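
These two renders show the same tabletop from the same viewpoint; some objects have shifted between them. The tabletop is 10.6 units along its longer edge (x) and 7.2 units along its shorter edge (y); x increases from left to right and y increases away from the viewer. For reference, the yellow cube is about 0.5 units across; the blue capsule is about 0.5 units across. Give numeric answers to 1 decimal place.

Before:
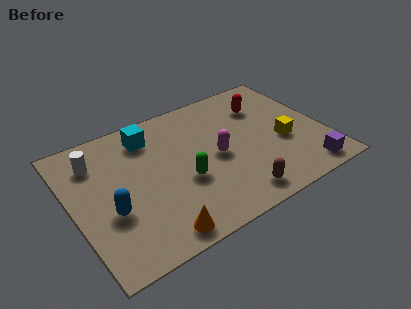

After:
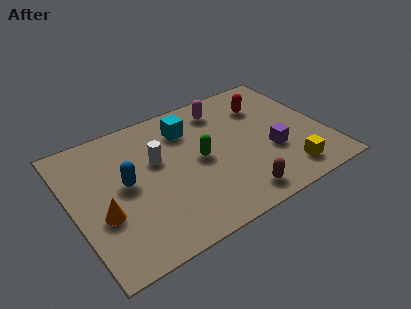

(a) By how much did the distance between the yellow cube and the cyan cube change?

-0.5

The distance was about 6.0 in the first image and 5.5 in the second, so they moved 0.5 units closer together.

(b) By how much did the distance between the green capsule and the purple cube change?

-2.2

The distance was about 5.3 in the first image and 3.1 in the second, so they moved 2.2 units closer together.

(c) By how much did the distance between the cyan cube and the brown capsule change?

-0.9

They were about 5.6 units apart before and 4.7 after — 0.9 units closer together.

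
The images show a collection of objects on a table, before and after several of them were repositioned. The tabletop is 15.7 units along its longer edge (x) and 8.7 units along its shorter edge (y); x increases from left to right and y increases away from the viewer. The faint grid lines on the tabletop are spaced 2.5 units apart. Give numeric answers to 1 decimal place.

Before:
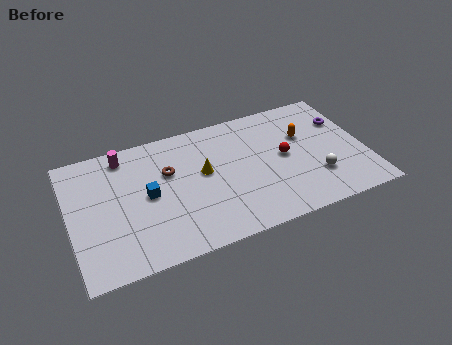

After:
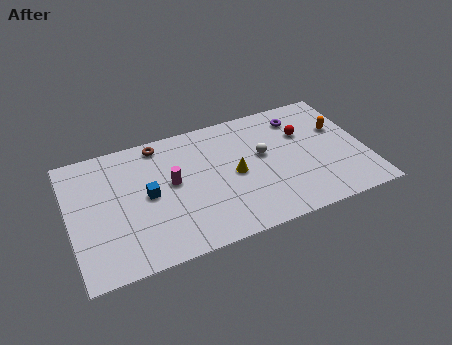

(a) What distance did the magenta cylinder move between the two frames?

3.5

The magenta cylinder moved from about (3.1, 7.5) to (5.4, 4.8), a distance of √(2.3² + 2.7²) ≈ 3.5.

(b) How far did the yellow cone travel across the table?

1.7

From (7.1, 4.9) to (8.7, 4.2), the yellow cone covered √(1.6² + 0.7²) ≈ 1.7 units.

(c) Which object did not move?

the blue cube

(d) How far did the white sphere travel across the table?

3.6

The white sphere was near (12.9, 2.5) before and (10.3, 5.0) after, so it travelled √(2.6² + 2.5²) ≈ 3.6 units.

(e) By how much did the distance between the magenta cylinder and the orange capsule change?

-0.6

Before: roughly 9.7 units apart; after: 9.1. That's 0.6 units closer together.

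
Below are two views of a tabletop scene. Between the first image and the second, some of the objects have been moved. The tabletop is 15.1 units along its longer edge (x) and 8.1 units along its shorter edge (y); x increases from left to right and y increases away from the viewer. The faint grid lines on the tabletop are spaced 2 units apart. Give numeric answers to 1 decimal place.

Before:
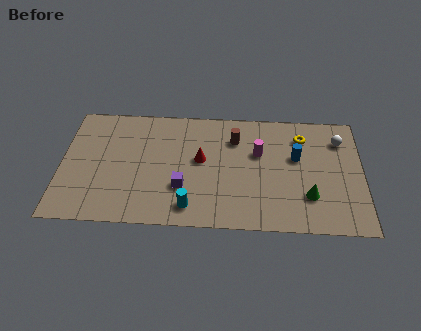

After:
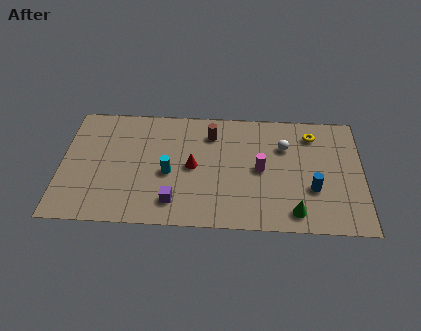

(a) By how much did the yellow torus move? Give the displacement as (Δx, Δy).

(0.5, 0.2)

From the two frames, the yellow torus sits at roughly (12.1, 6.3) before and (12.6, 6.5) after.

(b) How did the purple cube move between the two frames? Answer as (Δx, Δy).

(-0.4, -1.0)

From the two frames, the purple cube sits at roughly (6.1, 2.6) before and (5.7, 1.6) after.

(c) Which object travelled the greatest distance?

the white sphere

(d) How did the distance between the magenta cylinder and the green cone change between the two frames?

-0.5

They were about 3.8 units apart before and 3.3 after — 0.5 units closer together.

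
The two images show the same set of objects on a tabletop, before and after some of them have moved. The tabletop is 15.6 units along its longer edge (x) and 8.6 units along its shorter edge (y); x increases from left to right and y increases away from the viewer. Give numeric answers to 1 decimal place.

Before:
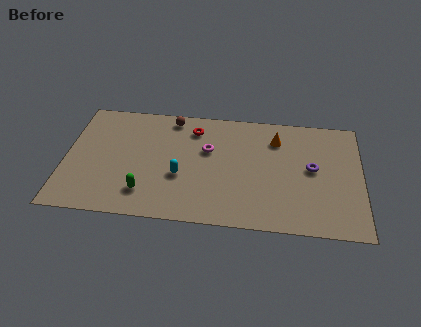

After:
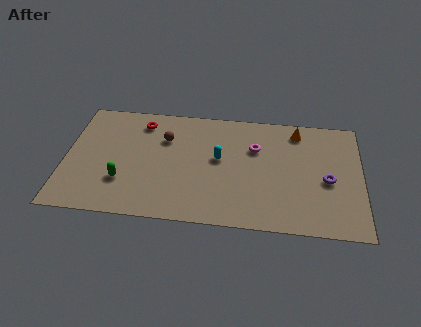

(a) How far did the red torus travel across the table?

2.8

The red torus was near (6.7, 6.9) before and (3.9, 7.1) after, so it travelled √(2.8² + 0.2²) ≈ 2.8 units.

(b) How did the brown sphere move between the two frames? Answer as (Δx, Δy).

(-0.3, -1.6)

The brown sphere started near (5.5, 7.6) and ended near (5.2, 6.0).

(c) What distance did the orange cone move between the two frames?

1.3

From (11.1, 6.6) to (12.2, 7.3), the orange cone covered √(1.1² + 0.7²) ≈ 1.3 units.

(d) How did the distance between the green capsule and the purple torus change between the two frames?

+1.7

Before: roughly 9.1 units apart; after: 10.8. That's 1.7 units further apart.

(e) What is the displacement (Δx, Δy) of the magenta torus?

(2.5, 0.4)

The magenta torus started near (7.5, 5.4) and ended near (10.0, 5.8).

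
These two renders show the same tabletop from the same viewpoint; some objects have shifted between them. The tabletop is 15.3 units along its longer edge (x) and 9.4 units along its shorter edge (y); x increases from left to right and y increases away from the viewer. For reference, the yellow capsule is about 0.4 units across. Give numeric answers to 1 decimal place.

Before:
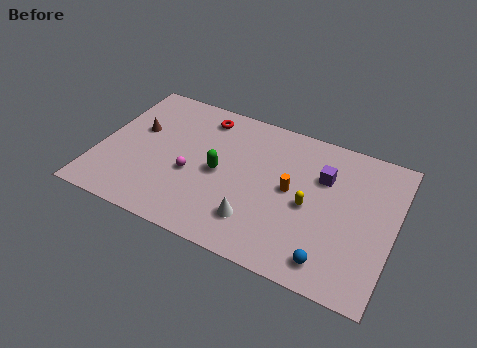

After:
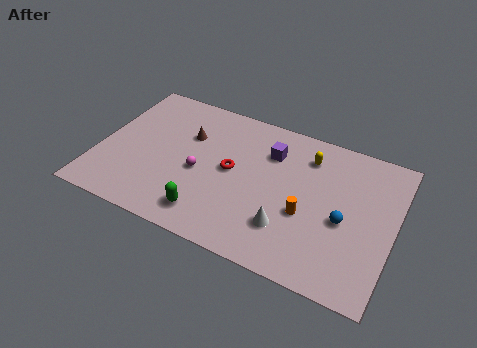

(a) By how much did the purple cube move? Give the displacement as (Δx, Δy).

(-2.8, 0.5)

The purple cube was at about (11.5, 6.4) and moved to about (8.7, 6.9).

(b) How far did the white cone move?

1.6

The white cone moved from about (8.5, 2.2) to (10.1, 2.5), a distance of √(1.6² + 0.3²) ≈ 1.6.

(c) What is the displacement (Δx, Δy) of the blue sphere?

(0.4, 2.7)

The blue sphere started near (12.4, 1.4) and ended near (12.8, 4.1).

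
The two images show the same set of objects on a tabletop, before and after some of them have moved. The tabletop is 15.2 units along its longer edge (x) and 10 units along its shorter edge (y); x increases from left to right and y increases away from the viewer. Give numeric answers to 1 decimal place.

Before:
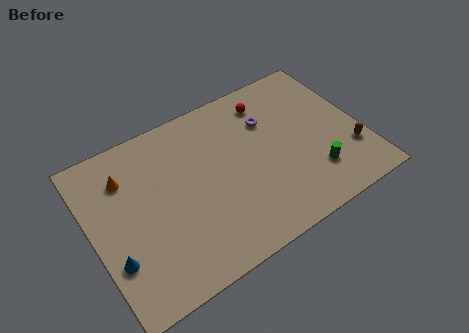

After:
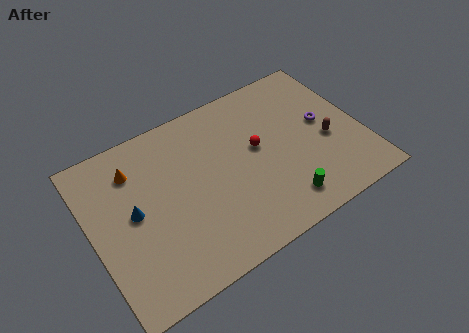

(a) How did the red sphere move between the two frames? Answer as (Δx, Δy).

(-1.1, -2.6)

The red sphere started near (10.5, 8.2) and ended near (9.4, 5.6).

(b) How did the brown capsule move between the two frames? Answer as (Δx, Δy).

(-1.1, 1.3)

The brown capsule was at about (14.3, 2.9) and moved to about (13.2, 4.2).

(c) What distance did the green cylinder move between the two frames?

2.2

From (12.1, 2.5) to (10.1, 1.7), the green cylinder covered √(2.0² + 0.8²) ≈ 2.2 units.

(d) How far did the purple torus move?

3.3

The purple torus moved from about (10.3, 7.0) to (13.2, 5.4), a distance of √(2.9² + 1.6²) ≈ 3.3.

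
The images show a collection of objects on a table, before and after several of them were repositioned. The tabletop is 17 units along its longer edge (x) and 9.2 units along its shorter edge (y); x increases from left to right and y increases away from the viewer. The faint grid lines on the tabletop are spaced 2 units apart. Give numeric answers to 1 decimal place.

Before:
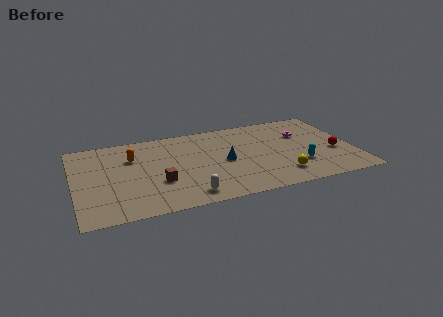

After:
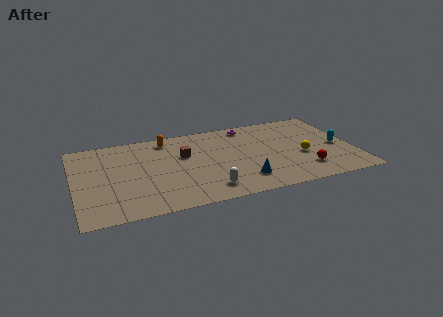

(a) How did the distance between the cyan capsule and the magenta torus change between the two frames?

+2.9

They were about 3.6 units apart before and 6.5 after — 2.9 units further apart.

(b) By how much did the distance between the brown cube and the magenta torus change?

-4.8

The distance was about 9.6 in the first image and 4.8 in the second, so they moved 4.8 units closer together.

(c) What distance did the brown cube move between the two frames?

3.1

From (5.0, 3.2) to (6.7, 5.8), the brown cube covered √(1.7² + 2.6²) ≈ 3.1 units.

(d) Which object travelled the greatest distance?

the magenta torus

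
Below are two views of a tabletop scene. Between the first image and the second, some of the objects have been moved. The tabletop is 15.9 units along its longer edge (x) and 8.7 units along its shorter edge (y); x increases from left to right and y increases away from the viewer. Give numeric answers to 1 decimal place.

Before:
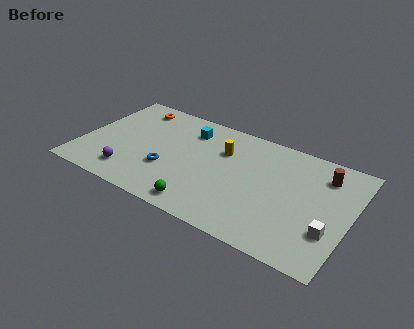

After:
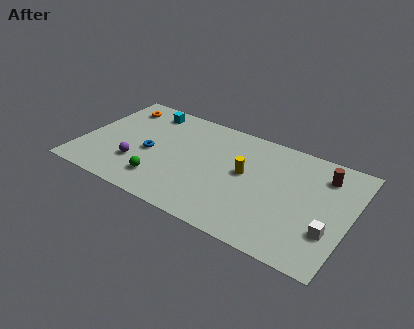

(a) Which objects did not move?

the brown cylinder and the white cube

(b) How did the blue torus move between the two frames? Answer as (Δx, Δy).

(-1.2, 0.9)

From the two frames, the blue torus sits at roughly (5.3, 3.0) before and (4.1, 3.9) after.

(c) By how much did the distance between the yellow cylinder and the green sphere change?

+0.5

The distance was about 4.9 in the first image and 5.4 in the second, so they moved 0.5 units further apart.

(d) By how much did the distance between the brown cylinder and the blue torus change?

+0.8

They were about 9.6 units apart before and 10.4 after — 0.8 units further apart.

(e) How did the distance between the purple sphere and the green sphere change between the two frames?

-2.8

The distance was about 4.5 in the first image and 1.7 in the second, so they moved 2.8 units closer together.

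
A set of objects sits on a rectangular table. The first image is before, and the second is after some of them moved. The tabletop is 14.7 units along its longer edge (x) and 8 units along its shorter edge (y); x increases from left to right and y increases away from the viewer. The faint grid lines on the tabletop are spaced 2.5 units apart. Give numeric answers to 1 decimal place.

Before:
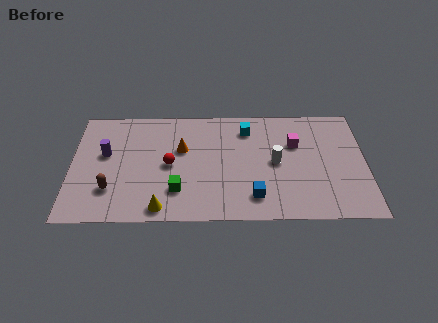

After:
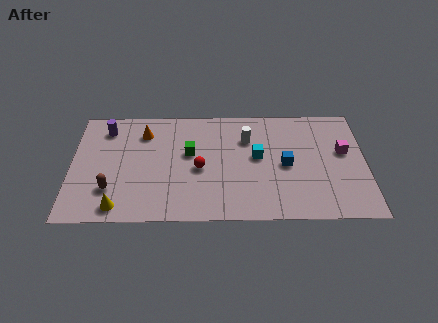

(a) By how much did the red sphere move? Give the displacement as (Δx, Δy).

(1.5, -0.3)

The red sphere was at about (4.9, 3.9) and moved to about (6.4, 3.6).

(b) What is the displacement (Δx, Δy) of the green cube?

(0.6, 2.6)

The green cube started near (5.3, 2.1) and ended near (5.9, 4.7).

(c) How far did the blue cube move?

2.7

The blue cube moved from about (9.1, 1.6) to (10.7, 3.8), a distance of √(1.6² + 2.2²) ≈ 2.7.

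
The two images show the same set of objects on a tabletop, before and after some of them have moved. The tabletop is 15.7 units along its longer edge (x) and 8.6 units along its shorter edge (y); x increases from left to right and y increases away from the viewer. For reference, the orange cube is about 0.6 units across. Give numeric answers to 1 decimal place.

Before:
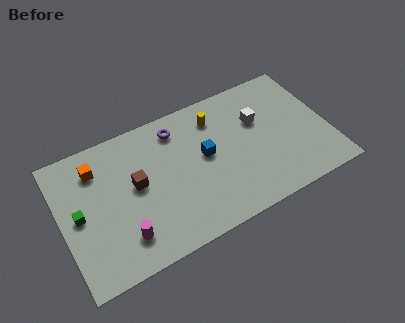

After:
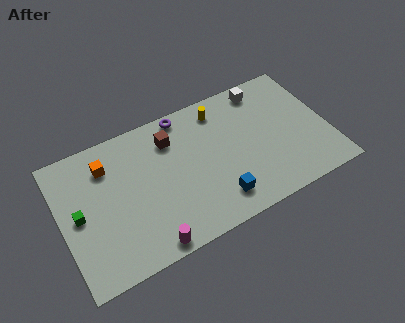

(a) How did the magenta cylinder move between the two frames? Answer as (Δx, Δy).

(1.3, -1.1)

The magenta cylinder started near (3.3, 1.9) and ended near (4.6, 0.8).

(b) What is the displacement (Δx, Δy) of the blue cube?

(0.3, -3.0)

The blue cube was at about (8.5, 4.7) and moved to about (8.8, 1.7).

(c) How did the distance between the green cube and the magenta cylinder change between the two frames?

+1.7

Before: roughly 3.3 units apart; after: 5.0. That's 1.7 units further apart.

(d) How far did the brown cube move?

3.0

The brown cube moved from about (4.4, 4.7) to (6.7, 6.6), a distance of √(2.3² + 1.9²) ≈ 3.0.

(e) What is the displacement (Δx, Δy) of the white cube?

(0.6, 1.9)

The white cube was at about (11.8, 5.6) and moved to about (12.4, 7.5).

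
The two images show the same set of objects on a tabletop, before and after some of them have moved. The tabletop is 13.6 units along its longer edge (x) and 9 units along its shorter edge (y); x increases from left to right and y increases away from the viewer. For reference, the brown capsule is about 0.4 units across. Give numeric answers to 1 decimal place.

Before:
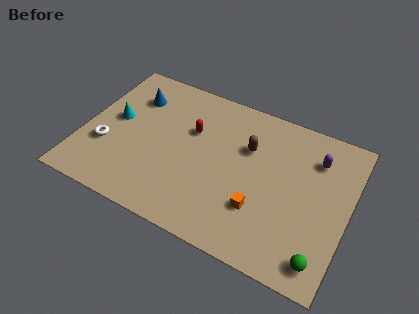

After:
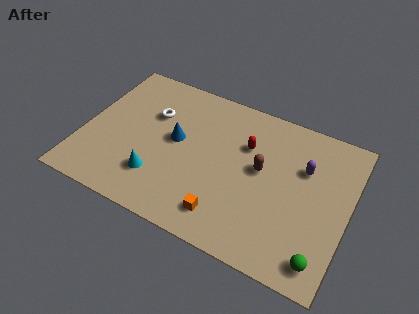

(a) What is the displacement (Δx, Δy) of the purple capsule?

(-0.5, -0.8)

The purple capsule started near (11.7, 6.8) and ended near (11.2, 6.0).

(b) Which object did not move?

the green sphere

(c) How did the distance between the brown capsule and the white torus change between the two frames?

-1.7

They were about 7.6 units apart before and 5.9 after — 1.7 units closer together.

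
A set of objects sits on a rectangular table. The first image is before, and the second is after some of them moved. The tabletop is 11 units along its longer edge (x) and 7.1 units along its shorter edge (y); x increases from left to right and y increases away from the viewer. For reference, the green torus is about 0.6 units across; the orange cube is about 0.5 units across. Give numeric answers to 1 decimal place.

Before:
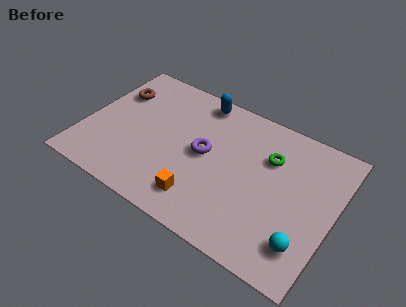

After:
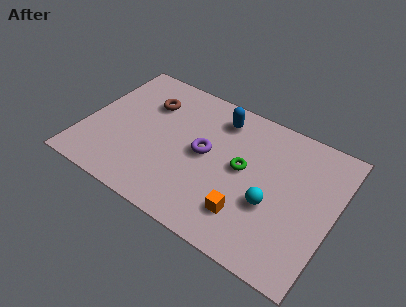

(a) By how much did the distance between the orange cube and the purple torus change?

+0.7

They were about 2.3 units apart before and 3.0 after — 0.7 units further apart.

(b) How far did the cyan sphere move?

1.9

The cyan sphere moved from about (10.0, 1.6) to (8.4, 2.7), a distance of √(1.6² + 1.1²) ≈ 1.9.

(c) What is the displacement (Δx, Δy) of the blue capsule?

(1.0, -0.5)

The blue capsule started near (4.6, 6.3) and ended near (5.6, 5.8).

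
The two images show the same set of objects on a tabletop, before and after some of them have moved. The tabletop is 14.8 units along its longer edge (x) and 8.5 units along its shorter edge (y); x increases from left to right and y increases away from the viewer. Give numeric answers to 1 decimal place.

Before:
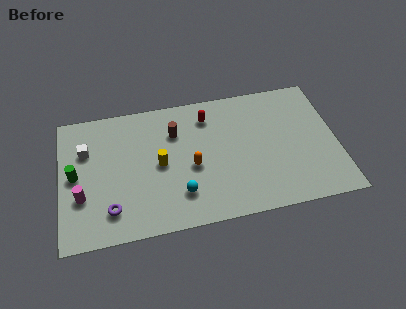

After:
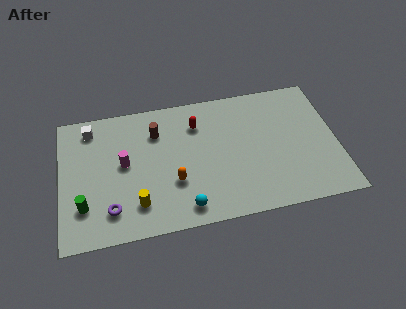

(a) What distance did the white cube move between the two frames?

1.4

The white cube was near (1.4, 5.8) before and (1.7, 7.2) after, so it travelled √(0.3² + 1.4²) ≈ 1.4 units.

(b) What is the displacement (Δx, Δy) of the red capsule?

(-0.6, -0.4)

The red capsule started near (8.0, 6.8) and ended near (7.4, 6.4).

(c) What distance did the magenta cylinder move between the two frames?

2.9

The magenta cylinder moved from about (1.1, 2.9) to (3.4, 4.6), a distance of √(2.3² + 1.7²) ≈ 2.9.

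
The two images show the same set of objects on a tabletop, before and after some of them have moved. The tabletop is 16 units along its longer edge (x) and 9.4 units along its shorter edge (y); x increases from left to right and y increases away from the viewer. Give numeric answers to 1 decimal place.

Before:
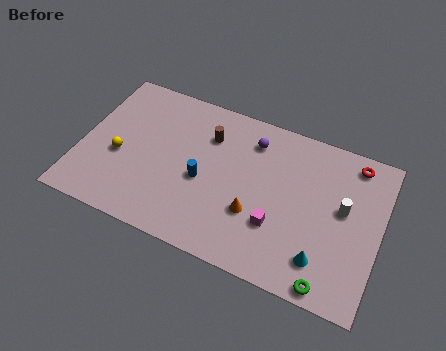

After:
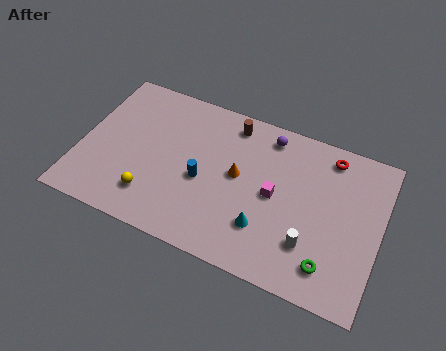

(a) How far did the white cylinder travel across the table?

3.1

The white cylinder moved from about (14.0, 5.3) to (12.5, 2.6), a distance of √(1.5² + 2.7²) ≈ 3.1.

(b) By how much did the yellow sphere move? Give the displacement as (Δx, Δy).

(2.0, -1.8)

The yellow sphere was at about (2.1, 3.9) and moved to about (4.1, 2.1).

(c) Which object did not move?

the blue cylinder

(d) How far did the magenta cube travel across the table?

1.7

From (10.7, 3.0) to (10.4, 4.7), the magenta cube covered √(0.3² + 1.7²) ≈ 1.7 units.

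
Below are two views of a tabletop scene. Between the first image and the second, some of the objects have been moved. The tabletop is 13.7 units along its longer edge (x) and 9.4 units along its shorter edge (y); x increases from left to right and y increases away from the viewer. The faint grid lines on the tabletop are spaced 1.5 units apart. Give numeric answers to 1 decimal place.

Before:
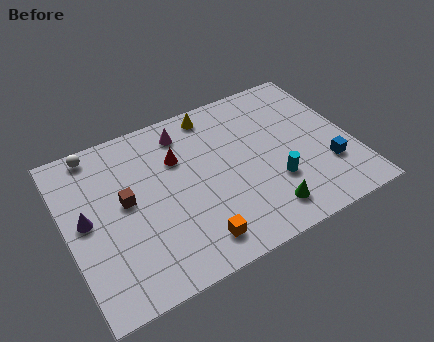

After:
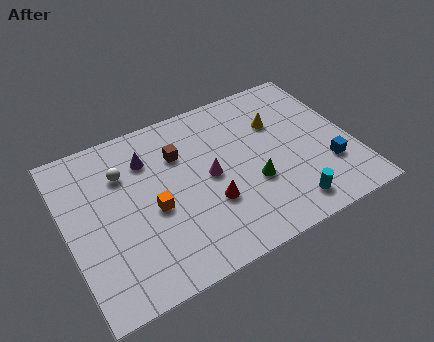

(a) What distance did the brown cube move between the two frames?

3.2

The brown cube was near (2.8, 5.1) before and (5.6, 6.6) after, so it travelled √(2.8² + 1.5²) ≈ 3.2 units.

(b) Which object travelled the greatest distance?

the purple cone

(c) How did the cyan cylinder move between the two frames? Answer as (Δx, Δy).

(0.4, -1.6)

The cyan cylinder started near (9.7, 3.0) and ended near (10.1, 1.4).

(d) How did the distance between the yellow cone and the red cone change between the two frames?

+2.2

The distance was about 2.8 in the first image and 5.0 in the second, so they moved 2.2 units further apart.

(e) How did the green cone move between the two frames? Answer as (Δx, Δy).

(-0.3, 1.8)

The green cone was at about (9.0, 1.6) and moved to about (8.7, 3.4).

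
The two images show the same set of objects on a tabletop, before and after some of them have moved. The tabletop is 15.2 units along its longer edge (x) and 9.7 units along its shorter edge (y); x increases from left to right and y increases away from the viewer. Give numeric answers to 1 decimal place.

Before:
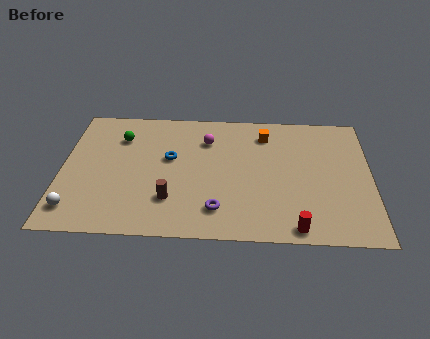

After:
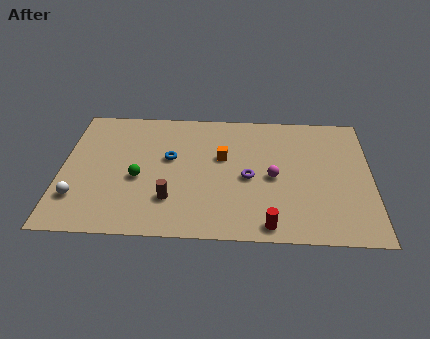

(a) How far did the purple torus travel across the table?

2.8

The purple torus was near (7.7, 2.0) before and (9.2, 4.4) after, so it travelled √(1.5² + 2.4²) ≈ 2.8 units.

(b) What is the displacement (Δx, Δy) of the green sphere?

(1.0, -3.1)

From the two frames, the green sphere sits at roughly (2.8, 7.2) before and (3.8, 4.1) after.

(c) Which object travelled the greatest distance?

the magenta sphere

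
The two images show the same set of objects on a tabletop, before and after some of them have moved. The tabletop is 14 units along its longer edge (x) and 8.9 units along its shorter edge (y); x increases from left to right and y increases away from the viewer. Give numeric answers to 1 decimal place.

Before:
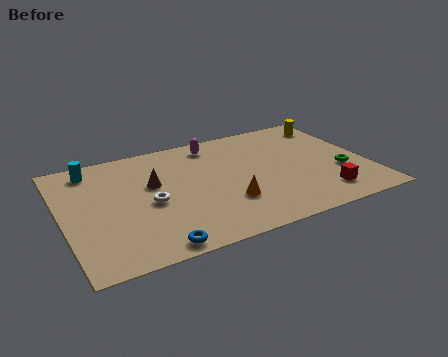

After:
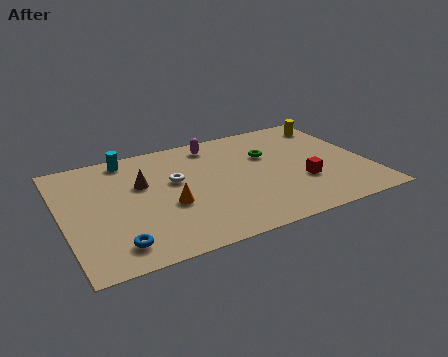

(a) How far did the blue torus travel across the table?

1.7

From (3.7, 0.8) to (2.1, 1.5), the blue torus covered √(1.6² + 0.7²) ≈ 1.7 units.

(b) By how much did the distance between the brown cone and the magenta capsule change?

+0.3

Before: roughly 3.8 units apart; after: 4.1. That's 0.3 units further apart.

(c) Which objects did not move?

the yellow cylinder and the magenta capsule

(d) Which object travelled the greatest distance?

the green torus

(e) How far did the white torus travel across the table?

1.8

From (3.9, 4.0) to (5.2, 5.3), the white torus covered √(1.3² + 1.3²) ≈ 1.8 units.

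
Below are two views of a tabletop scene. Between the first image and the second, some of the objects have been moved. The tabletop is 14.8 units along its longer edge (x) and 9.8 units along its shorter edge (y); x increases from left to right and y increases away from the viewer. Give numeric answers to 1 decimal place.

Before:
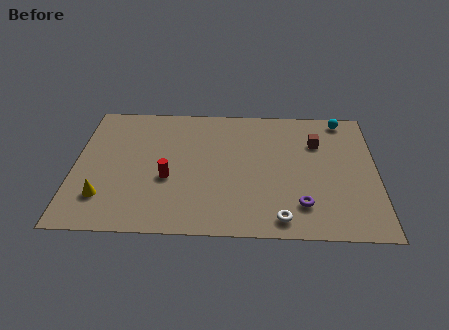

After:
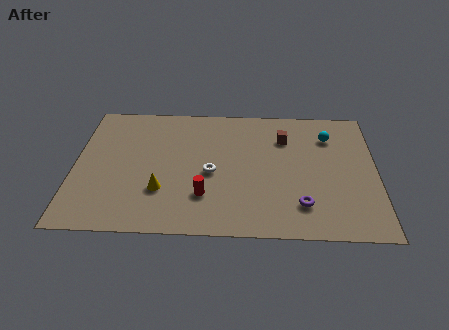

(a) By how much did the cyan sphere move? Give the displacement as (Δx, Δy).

(-0.7, -1.4)

The cyan sphere was at about (13.2, 8.8) and moved to about (12.5, 7.4).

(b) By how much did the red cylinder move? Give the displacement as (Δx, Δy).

(1.8, -1.2)

The red cylinder started near (4.6, 3.9) and ended near (6.4, 2.7).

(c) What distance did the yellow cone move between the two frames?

2.9

From (1.5, 2.4) to (4.3, 3.0), the yellow cone covered √(2.8² + 0.6²) ≈ 2.9 units.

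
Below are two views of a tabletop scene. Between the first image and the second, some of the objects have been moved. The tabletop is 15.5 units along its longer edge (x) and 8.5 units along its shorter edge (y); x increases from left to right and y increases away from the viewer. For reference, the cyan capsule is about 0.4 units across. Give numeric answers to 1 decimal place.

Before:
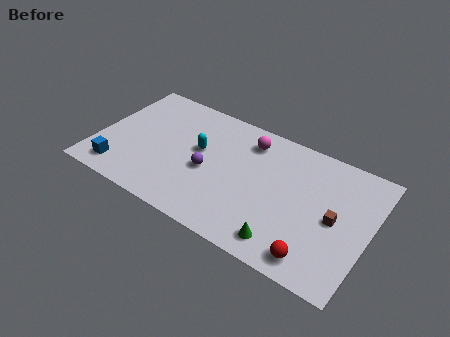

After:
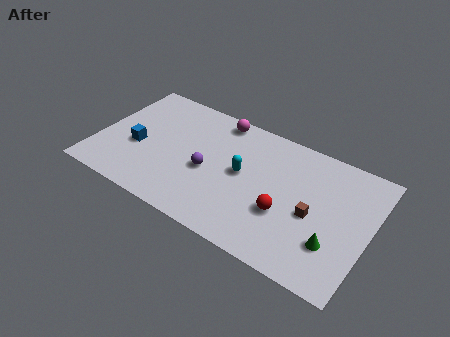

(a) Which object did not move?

the purple sphere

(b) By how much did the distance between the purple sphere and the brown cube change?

-1.2

The distance was about 7.2 in the first image and 6.0 in the second, so they moved 1.2 units closer together.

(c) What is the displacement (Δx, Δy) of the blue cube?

(0.7, 2.1)

From the two frames, the blue cube sits at roughly (1.6, 1.4) before and (2.3, 3.5) after.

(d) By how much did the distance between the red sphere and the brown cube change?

-1.3

Before: roughly 3.0 units apart; after: 1.7. That's 1.3 units closer together.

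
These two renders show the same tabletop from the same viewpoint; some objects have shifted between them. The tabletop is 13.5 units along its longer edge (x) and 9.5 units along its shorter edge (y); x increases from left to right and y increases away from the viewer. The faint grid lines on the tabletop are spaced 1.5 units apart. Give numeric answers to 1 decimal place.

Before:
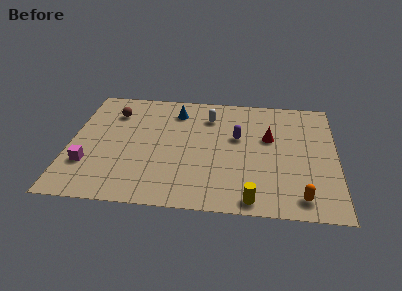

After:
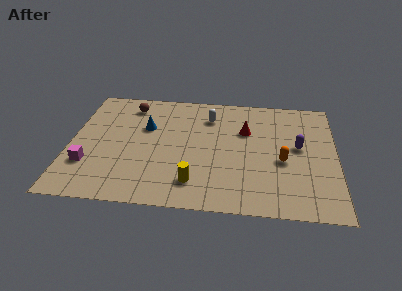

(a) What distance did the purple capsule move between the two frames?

3.1

The purple capsule was near (8.5, 5.7) before and (11.6, 5.2) after, so it travelled √(3.1² + 0.5²) ≈ 3.1 units.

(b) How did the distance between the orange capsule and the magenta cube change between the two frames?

-0.9

They were about 10.8 units apart before and 9.9 after — 0.9 units closer together.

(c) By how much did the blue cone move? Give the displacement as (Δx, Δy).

(-1.5, -1.5)

From the two frames, the blue cone sits at roughly (5.3, 7.6) before and (3.8, 6.1) after.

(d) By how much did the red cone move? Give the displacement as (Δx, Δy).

(-1.2, 0.5)

The red cone was at about (10.1, 5.8) and moved to about (8.9, 6.3).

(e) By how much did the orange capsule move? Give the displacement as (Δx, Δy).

(-0.9, 2.7)

From the two frames, the orange capsule sits at roughly (11.7, 1.3) before and (10.8, 4.0) after.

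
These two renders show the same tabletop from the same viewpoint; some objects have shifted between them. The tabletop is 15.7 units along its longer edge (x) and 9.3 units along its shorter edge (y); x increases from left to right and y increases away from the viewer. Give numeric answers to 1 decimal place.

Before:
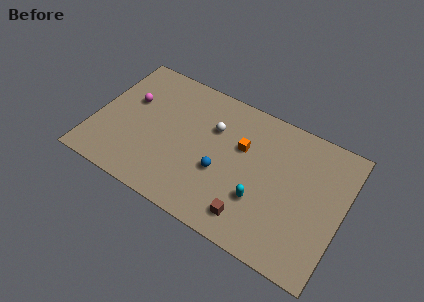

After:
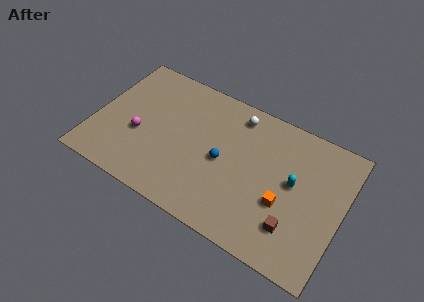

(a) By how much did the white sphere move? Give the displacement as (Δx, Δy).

(1.3, 1.6)

From the two frames, the white sphere sits at roughly (7.3, 6.3) before and (8.6, 7.9) after.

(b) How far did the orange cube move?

3.8

From (9.2, 5.9) to (12.2, 3.5), the orange cube covered √(3.0² + 2.4²) ≈ 3.8 units.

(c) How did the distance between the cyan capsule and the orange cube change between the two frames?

-1.7

Before: roughly 3.3 units apart; after: 1.6. That's 1.7 units closer together.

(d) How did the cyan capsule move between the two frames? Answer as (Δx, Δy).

(1.8, 2.1)

The cyan capsule started near (10.8, 3.0) and ended near (12.6, 5.1).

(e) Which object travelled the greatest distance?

the orange cube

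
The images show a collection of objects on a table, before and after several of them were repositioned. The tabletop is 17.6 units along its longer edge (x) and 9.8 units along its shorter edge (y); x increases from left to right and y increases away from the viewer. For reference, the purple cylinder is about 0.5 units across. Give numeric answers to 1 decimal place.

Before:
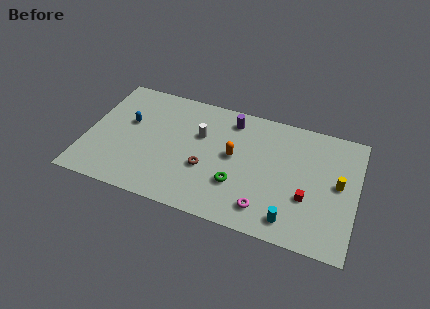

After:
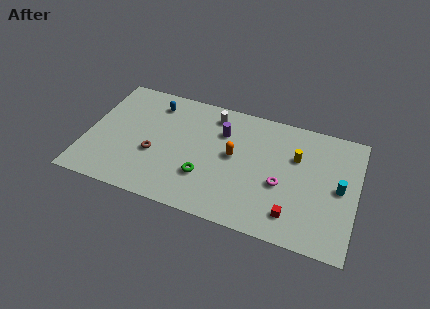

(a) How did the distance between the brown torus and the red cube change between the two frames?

+2.8

Before: roughly 6.6 units apart; after: 9.4. That's 2.8 units further apart.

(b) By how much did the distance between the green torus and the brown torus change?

+1.3

The distance was about 2.2 in the first image and 3.5 in the second, so they moved 1.3 units further apart.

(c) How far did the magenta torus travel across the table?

2.4

The magenta torus was near (11.9, 1.8) before and (12.8, 4.0) after, so it travelled √(0.9² + 2.2²) ≈ 2.4 units.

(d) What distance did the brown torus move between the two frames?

3.4

The brown torus was near (7.9, 3.7) before and (4.5, 3.8) after, so it travelled √(3.4² + 0.1²) ≈ 3.4 units.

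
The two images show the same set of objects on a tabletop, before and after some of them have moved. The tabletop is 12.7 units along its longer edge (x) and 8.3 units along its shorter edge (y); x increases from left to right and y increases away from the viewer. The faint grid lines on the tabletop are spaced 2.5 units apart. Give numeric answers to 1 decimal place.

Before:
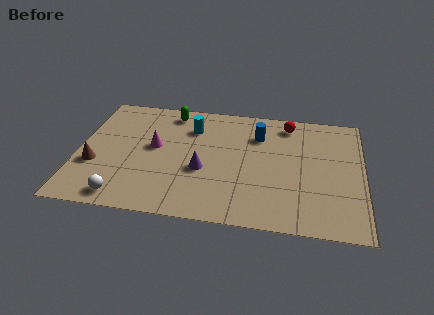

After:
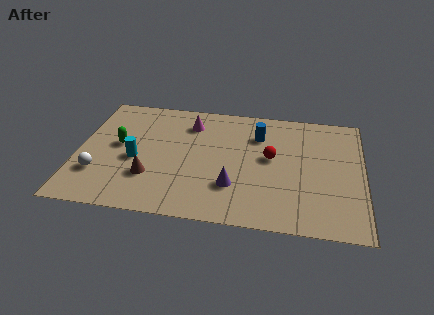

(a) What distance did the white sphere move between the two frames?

1.8

From (2.2, 1.0) to (1.0, 2.4), the white sphere covered √(1.2² + 1.4²) ≈ 1.8 units.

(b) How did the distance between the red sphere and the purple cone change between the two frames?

-2.6

The distance was about 5.3 in the first image and 2.7 in the second, so they moved 2.6 units closer together.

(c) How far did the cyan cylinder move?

3.5

From (5.0, 6.2) to (2.6, 3.6), the cyan cylinder covered √(2.4² + 2.6²) ≈ 3.5 units.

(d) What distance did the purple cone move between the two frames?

1.7

The purple cone was near (5.6, 3.3) before and (7.0, 2.4) after, so it travelled √(1.4² + 0.9²) ≈ 1.7 units.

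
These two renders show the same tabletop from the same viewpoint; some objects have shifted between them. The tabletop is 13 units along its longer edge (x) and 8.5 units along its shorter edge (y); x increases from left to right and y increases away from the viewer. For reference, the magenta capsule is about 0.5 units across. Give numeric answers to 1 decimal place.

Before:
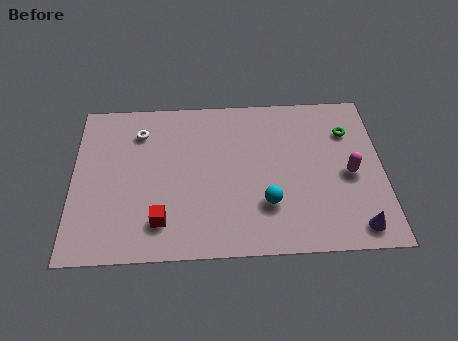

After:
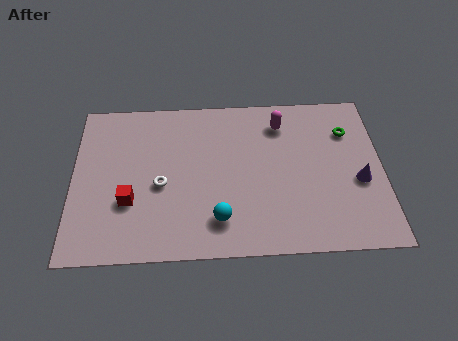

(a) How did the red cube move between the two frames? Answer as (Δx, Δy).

(-1.3, 1.1)

The red cube was at about (3.7, 1.8) and moved to about (2.4, 2.9).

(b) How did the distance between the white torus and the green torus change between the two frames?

-0.5

They were about 8.8 units apart before and 8.3 after — 0.5 units closer together.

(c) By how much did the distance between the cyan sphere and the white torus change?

-3.6

Before: roughly 6.7 units apart; after: 3.1. That's 3.6 units closer together.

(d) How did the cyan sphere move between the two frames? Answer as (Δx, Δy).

(-2.0, -0.7)

The cyan sphere started near (8.1, 2.5) and ended near (6.1, 1.8).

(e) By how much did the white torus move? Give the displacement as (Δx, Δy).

(0.9, -2.9)

The white torus started near (2.8, 6.6) and ended near (3.7, 3.7).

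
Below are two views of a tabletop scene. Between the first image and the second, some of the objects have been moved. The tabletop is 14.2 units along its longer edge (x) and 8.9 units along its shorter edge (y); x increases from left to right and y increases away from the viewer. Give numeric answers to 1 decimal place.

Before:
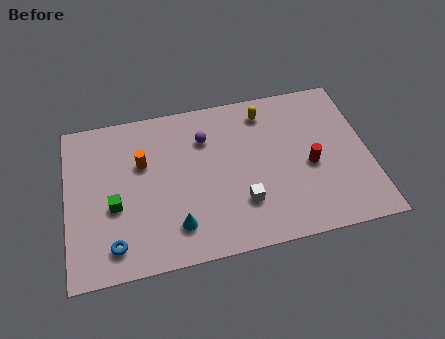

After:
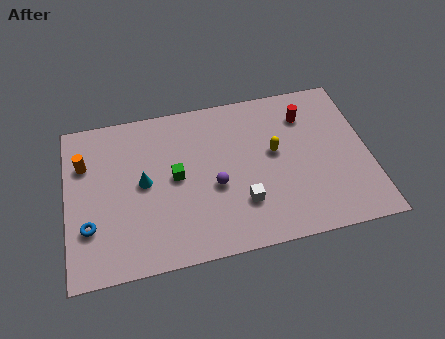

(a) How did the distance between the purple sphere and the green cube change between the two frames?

-3.3

Before: roughly 5.3 units apart; after: 2.0. That's 3.3 units closer together.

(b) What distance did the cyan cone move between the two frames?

3.0

From (5.0, 1.9) to (3.6, 4.6), the cyan cone covered √(1.4² + 2.7²) ≈ 3.0 units.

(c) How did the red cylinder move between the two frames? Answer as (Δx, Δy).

(0.0, 2.9)

The red cylinder was at about (11.4, 3.9) and moved to about (11.4, 6.8).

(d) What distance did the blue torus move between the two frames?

1.6

From (2.1, 1.5) to (1.0, 2.7), the blue torus covered √(1.1² + 1.2²) ≈ 1.6 units.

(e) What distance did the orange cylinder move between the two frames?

2.7

The orange cylinder was near (3.6, 5.7) before and (0.9, 6.2) after, so it travelled √(2.7² + 0.5²) ≈ 2.7 units.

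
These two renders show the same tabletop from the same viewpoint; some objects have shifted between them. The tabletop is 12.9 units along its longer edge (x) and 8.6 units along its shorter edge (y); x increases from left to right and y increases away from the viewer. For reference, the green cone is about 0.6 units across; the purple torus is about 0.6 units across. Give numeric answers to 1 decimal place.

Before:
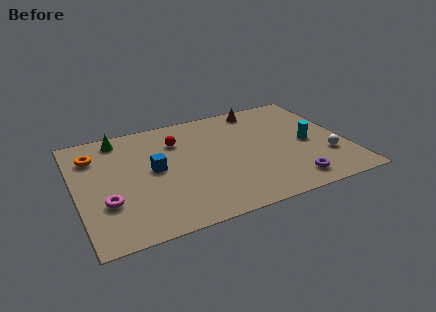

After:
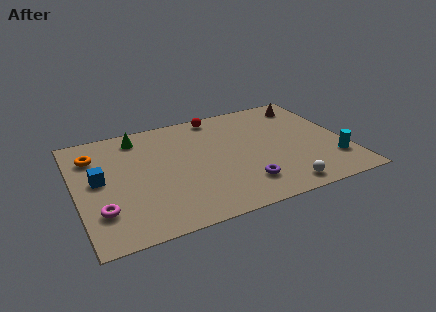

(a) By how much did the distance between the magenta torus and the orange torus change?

+0.5

They were about 3.7 units apart before and 4.2 after — 0.5 units further apart.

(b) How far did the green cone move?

0.9

From (2.3, 7.5) to (3.2, 7.3), the green cone covered √(0.9² + 0.2²) ≈ 0.9 units.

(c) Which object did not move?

the orange torus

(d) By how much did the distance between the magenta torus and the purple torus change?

-2.0

The distance was about 8.7 in the first image and 6.7 in the second, so they moved 2.0 units closer together.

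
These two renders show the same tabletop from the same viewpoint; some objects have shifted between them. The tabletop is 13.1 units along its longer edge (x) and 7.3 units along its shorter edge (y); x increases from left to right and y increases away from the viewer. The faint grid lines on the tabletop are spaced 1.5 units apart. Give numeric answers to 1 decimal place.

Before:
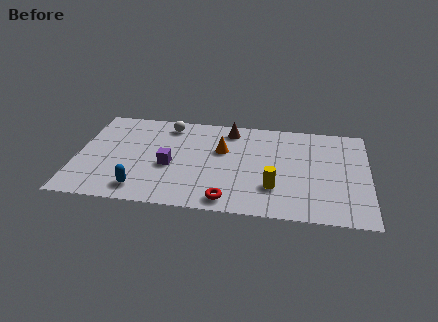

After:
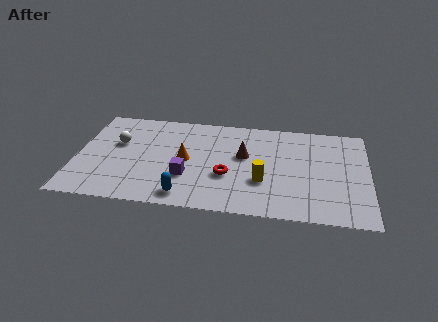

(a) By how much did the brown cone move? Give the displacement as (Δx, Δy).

(0.7, -1.9)

The brown cone was at about (6.8, 6.2) and moved to about (7.5, 4.3).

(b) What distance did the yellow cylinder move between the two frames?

0.6

From (8.9, 2.1) to (8.4, 2.5), the yellow cylinder covered √(0.5² + 0.4²) ≈ 0.6 units.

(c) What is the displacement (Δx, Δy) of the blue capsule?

(2.0, -0.2)

The blue capsule was at about (3.0, 1.2) and moved to about (5.0, 1.0).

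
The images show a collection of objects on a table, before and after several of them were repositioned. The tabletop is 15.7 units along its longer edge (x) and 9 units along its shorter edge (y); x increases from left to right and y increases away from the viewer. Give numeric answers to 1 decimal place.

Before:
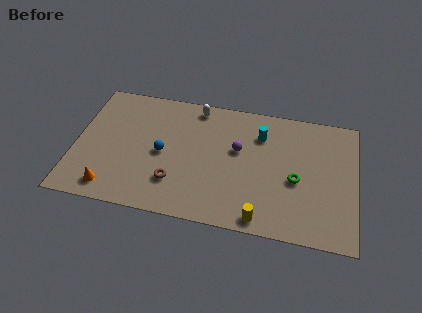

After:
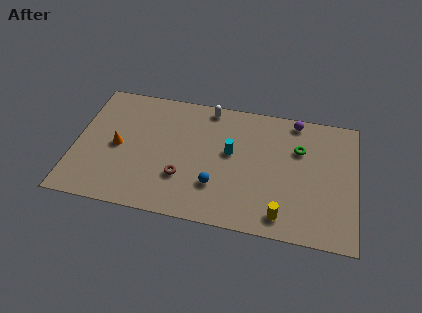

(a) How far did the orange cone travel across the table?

3.0

The orange cone was near (2.2, 1.3) before and (2.4, 4.3) after, so it travelled √(0.2² + 3.0²) ≈ 3.0 units.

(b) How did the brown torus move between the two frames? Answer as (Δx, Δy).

(0.4, 0.4)

The brown torus was at about (5.7, 2.4) and moved to about (6.1, 2.8).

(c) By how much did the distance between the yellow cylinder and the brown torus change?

+0.7

The distance was about 5.1 in the first image and 5.8 in the second, so they moved 0.7 units further apart.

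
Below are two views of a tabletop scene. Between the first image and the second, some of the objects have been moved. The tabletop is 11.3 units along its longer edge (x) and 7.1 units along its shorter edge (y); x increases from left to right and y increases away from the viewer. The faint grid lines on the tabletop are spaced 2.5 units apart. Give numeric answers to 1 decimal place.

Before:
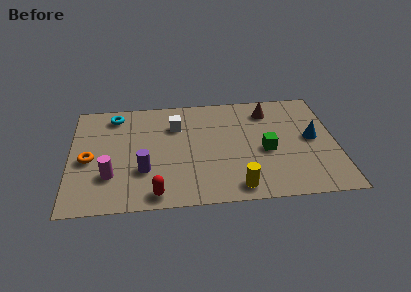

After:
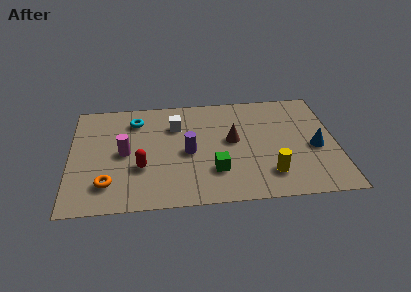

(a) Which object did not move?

the white cube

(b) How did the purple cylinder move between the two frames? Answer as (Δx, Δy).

(1.9, 1.0)

From the two frames, the purple cylinder sits at roughly (3.1, 2.3) before and (5.0, 3.3) after.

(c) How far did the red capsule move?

1.8

The red capsule moved from about (3.6, 0.8) to (3.0, 2.5), a distance of √(0.6² + 1.7²) ≈ 1.8.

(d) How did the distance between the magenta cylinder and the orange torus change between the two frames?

+0.6

The distance was about 1.4 in the first image and 2.0 in the second, so they moved 0.6 units further apart.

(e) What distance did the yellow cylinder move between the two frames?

1.6

The yellow cylinder moved from about (7.0, 0.9) to (8.4, 1.6), a distance of √(1.4² + 0.7²) ≈ 1.6.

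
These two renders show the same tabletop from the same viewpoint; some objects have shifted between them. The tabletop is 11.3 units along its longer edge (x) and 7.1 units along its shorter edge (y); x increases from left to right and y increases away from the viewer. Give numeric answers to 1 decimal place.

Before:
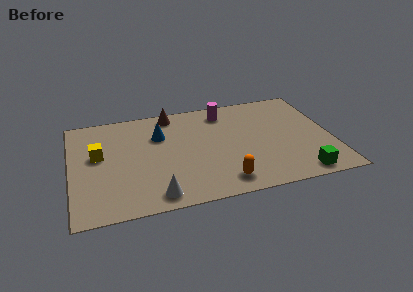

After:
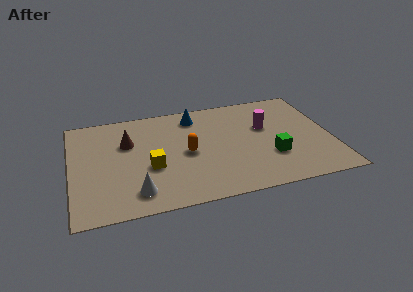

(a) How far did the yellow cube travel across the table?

2.6

From (1.2, 4.1) to (3.4, 2.8), the yellow cube covered √(2.2² + 1.3²) ≈ 2.6 units.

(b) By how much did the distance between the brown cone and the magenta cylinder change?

+3.7

Before: roughly 2.3 units apart; after: 6.0. That's 3.7 units further apart.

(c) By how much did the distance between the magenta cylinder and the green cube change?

-3.8

They were about 5.9 units apart before and 2.1 after — 3.8 units closer together.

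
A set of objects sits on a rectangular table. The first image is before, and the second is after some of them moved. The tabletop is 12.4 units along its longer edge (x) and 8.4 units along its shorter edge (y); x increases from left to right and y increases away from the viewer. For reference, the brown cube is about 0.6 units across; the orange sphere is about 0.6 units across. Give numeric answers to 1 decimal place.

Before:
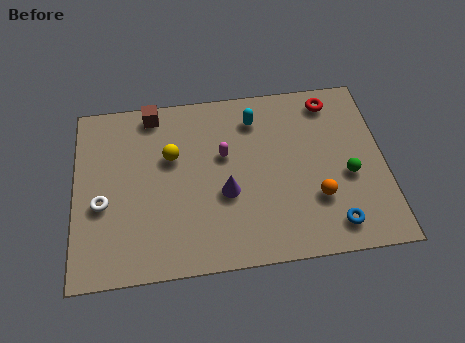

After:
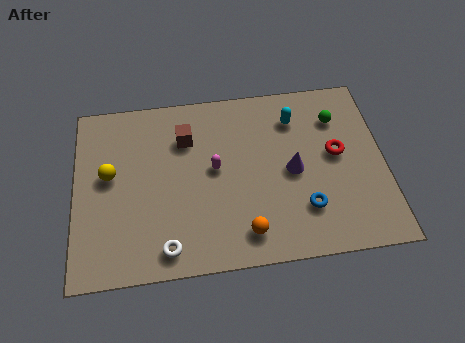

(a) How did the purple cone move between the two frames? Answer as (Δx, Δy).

(2.7, 0.7)

From the two frames, the purple cone sits at roughly (6.0, 3.3) before and (8.7, 4.0) after.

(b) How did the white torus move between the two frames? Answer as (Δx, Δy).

(2.5, -2.3)

From the two frames, the white torus sits at roughly (1.1, 3.4) before and (3.6, 1.1) after.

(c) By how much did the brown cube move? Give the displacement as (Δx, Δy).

(1.3, -1.4)

From the two frames, the brown cube sits at roughly (3.2, 7.5) before and (4.5, 6.1) after.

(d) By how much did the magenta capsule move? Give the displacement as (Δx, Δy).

(-0.4, -0.6)

The magenta capsule started near (6.0, 5.1) and ended near (5.6, 4.5).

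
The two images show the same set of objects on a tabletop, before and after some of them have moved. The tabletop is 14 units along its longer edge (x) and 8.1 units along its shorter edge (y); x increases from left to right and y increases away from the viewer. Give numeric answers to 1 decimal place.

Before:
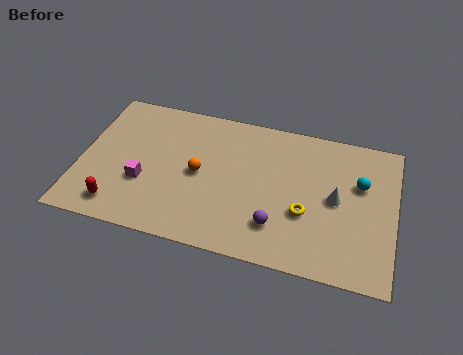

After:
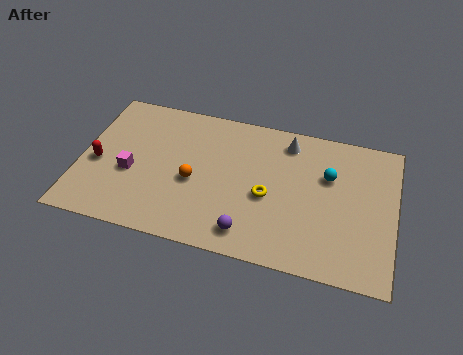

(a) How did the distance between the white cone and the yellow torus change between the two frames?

+1.7

They were about 1.7 units apart before and 3.4 after — 1.7 units further apart.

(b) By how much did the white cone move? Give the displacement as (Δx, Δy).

(-2.3, 2.7)

The white cone was at about (11.4, 4.1) and moved to about (9.1, 6.8).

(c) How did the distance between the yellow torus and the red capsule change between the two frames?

-0.8

They were about 8.4 units apart before and 7.6 after — 0.8 units closer together.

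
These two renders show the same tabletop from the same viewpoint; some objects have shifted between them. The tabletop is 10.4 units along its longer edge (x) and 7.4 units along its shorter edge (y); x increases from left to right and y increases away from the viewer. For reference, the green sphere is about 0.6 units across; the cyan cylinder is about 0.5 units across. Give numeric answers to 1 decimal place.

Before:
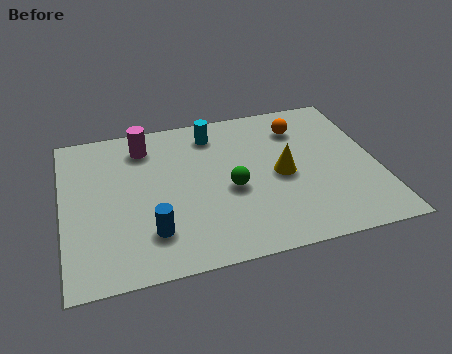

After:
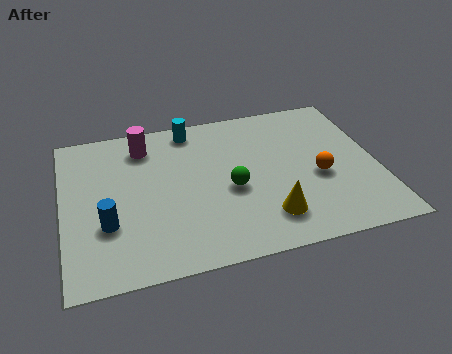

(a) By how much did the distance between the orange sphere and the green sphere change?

-0.6

They were about 3.5 units apart before and 2.9 after — 0.6 units closer together.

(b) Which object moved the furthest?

the orange sphere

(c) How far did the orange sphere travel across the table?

2.6

From (8.0, 5.7) to (8.4, 3.1), the orange sphere covered √(0.4² + 2.6²) ≈ 2.6 units.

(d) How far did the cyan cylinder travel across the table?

0.8

From (5.1, 6.1) to (4.4, 6.5), the cyan cylinder covered √(0.7² + 0.4²) ≈ 0.8 units.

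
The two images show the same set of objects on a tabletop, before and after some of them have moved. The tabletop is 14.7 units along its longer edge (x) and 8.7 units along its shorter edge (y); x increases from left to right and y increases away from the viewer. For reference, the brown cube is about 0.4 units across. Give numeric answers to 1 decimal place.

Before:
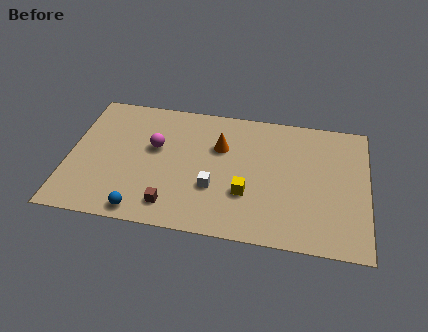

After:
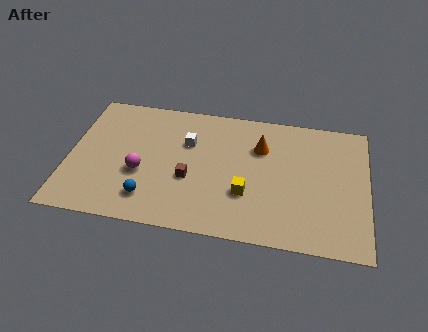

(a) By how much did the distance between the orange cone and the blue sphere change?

+0.7

They were about 6.1 units apart before and 6.8 after — 0.7 units further apart.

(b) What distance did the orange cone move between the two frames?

2.0

The orange cone moved from about (7.4, 5.8) to (9.4, 6.1), a distance of √(2.0² + 0.3²) ≈ 2.0.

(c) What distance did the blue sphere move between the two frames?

0.9

The blue sphere was near (3.8, 0.9) before and (4.1, 1.8) after, so it travelled √(0.3² + 0.9²) ≈ 0.9 units.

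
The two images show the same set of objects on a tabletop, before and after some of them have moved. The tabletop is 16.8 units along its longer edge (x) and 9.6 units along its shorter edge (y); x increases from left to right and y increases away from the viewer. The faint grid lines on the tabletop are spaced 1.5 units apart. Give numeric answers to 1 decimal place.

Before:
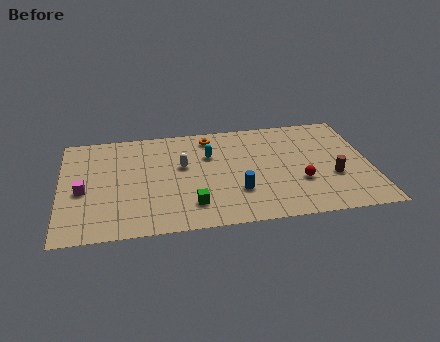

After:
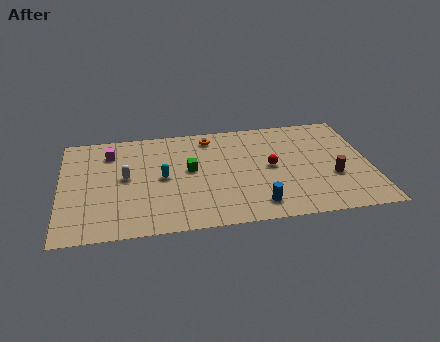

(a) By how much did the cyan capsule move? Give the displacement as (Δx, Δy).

(-2.6, -1.7)

The cyan capsule was at about (8.1, 6.5) and moved to about (5.5, 4.8).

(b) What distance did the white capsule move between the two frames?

3.2

The white capsule moved from about (6.6, 5.7) to (3.5, 5.1), a distance of √(3.1² + 0.6²) ≈ 3.2.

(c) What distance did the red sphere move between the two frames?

2.2

From (12.9, 3.3) to (11.4, 4.9), the red sphere covered √(1.5² + 1.6²) ≈ 2.2 units.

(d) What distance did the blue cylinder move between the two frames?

1.6

The blue cylinder moved from about (9.5, 2.9) to (10.5, 1.6), a distance of √(1.0² + 1.3²) ≈ 1.6.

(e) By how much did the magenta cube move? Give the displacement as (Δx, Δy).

(1.5, 3.3)

The magenta cube started near (1.2, 4.2) and ended near (2.7, 7.5).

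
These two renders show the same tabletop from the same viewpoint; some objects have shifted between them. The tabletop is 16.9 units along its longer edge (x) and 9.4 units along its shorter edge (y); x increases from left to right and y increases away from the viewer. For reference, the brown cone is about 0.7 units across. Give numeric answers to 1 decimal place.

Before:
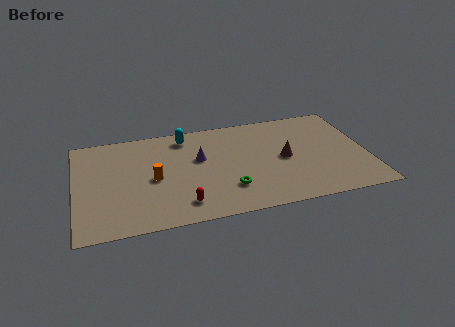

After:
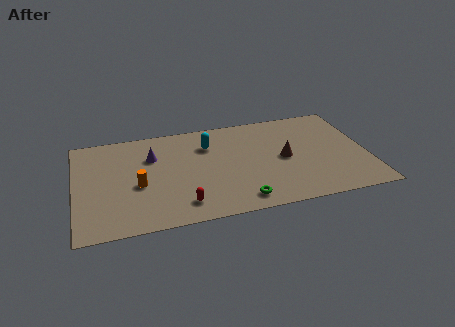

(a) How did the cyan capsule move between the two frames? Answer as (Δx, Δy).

(1.3, -1.1)

The cyan capsule was at about (6.5, 8.0) and moved to about (7.8, 6.9).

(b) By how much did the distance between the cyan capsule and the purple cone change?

+0.9

Before: roughly 2.4 units apart; after: 3.3. That's 0.9 units further apart.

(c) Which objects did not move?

the red capsule and the brown cone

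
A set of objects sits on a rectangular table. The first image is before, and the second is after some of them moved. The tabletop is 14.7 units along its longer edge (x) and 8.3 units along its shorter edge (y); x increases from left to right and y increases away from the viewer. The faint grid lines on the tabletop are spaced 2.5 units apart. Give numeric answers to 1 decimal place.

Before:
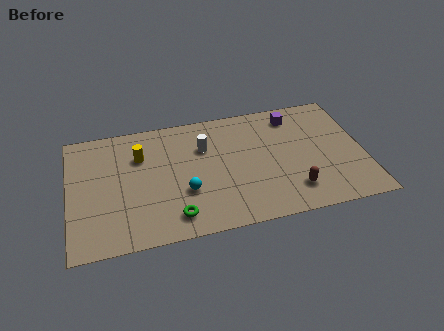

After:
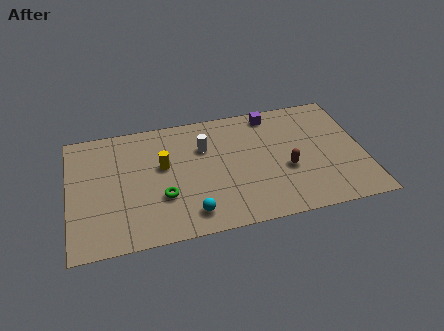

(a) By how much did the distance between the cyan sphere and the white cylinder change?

+1.4

The distance was about 3.0 in the first image and 4.4 in the second, so they moved 1.4 units further apart.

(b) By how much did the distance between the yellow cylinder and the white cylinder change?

-1.0

The distance was about 3.2 in the first image and 2.2 in the second, so they moved 1.0 units closer together.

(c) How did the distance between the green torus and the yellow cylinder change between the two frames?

-2.5

They were about 4.6 units apart before and 2.1 after — 2.5 units closer together.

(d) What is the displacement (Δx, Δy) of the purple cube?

(-1.1, 0.4)

From the two frames, the purple cube sits at roughly (11.4, 6.9) before and (10.3, 7.3) after.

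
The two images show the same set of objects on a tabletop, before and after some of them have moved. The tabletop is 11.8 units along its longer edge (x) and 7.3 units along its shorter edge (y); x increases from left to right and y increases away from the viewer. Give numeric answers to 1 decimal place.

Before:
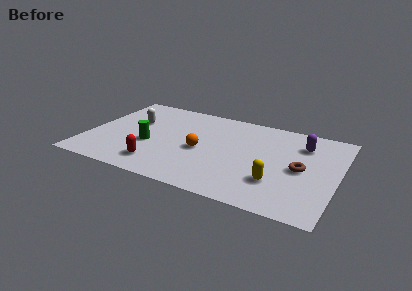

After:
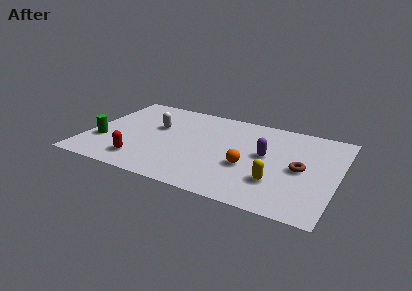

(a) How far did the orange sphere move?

2.4

From (5.4, 3.3) to (7.7, 2.8), the orange sphere covered √(2.3² + 0.5²) ≈ 2.4 units.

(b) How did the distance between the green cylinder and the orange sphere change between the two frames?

+4.5

Before: roughly 2.4 units apart; after: 6.9. That's 4.5 units further apart.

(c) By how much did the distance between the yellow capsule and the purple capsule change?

-1.5

They were about 3.5 units apart before and 2.0 after — 1.5 units closer together.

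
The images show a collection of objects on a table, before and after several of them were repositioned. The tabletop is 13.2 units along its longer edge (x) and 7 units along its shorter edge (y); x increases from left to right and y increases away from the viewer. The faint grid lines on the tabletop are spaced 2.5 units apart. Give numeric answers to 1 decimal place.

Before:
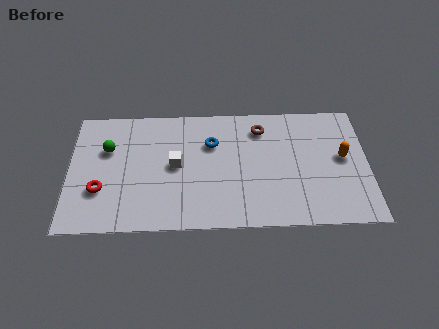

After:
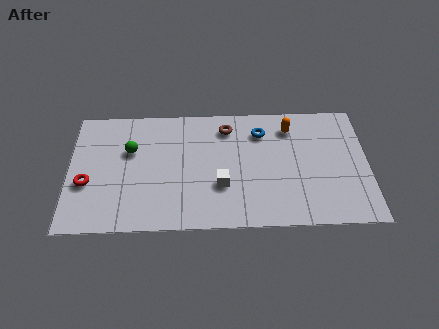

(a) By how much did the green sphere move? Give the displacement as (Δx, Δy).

(1.0, -0.1)

The green sphere started near (1.7, 4.6) and ended near (2.7, 4.5).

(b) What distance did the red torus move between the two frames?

0.7

From (1.4, 2.3) to (0.8, 2.7), the red torus covered √(0.6² + 0.4²) ≈ 0.7 units.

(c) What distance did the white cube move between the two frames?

2.3

The white cube was near (4.7, 3.6) before and (6.7, 2.4) after, so it travelled √(2.0² + 1.2²) ≈ 2.3 units.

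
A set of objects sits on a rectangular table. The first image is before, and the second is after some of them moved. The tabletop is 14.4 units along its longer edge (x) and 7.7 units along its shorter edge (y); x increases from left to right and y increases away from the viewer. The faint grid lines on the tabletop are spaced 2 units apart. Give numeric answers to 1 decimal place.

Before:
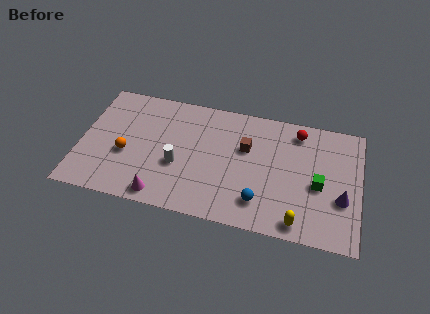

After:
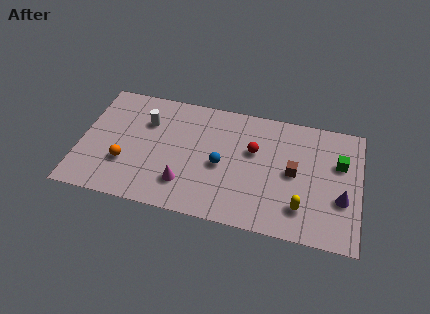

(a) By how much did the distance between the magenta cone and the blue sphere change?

-2.7

The distance was about 5.1 in the first image and 2.4 in the second, so they moved 2.7 units closer together.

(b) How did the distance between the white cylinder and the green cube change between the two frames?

+2.8

They were about 7.2 units apart before and 10.0 after — 2.8 units further apart.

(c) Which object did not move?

the purple cone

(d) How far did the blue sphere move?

2.8

The blue sphere was near (9.4, 1.7) before and (7.3, 3.5) after, so it travelled √(2.1² + 1.8²) ≈ 2.8 units.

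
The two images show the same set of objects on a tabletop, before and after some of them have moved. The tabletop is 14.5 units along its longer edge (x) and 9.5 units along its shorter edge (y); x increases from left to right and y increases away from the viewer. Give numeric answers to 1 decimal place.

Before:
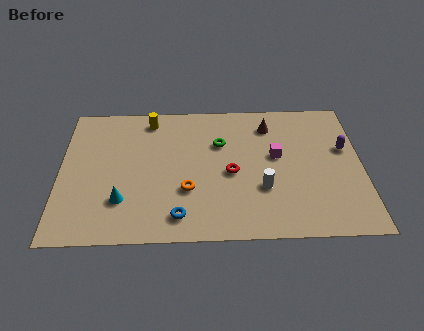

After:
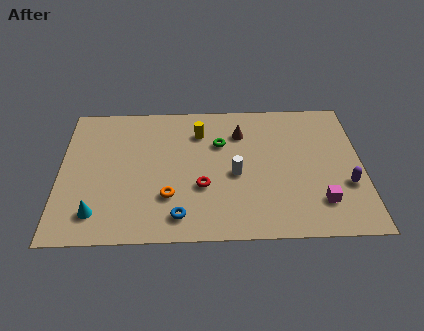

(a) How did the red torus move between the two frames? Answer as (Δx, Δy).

(-1.4, -0.9)

The red torus started near (8.2, 4.3) and ended near (6.8, 3.4).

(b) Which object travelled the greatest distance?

the magenta cube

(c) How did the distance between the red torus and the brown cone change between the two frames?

+0.4

The distance was about 3.8 in the first image and 4.2 in the second, so they moved 0.4 units further apart.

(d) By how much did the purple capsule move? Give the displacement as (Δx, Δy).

(0.0, -2.5)

From the two frames, the purple capsule sits at roughly (13.7, 5.8) before and (13.7, 3.3) after.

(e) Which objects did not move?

the blue torus and the green torus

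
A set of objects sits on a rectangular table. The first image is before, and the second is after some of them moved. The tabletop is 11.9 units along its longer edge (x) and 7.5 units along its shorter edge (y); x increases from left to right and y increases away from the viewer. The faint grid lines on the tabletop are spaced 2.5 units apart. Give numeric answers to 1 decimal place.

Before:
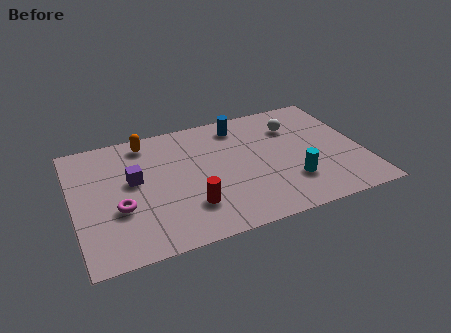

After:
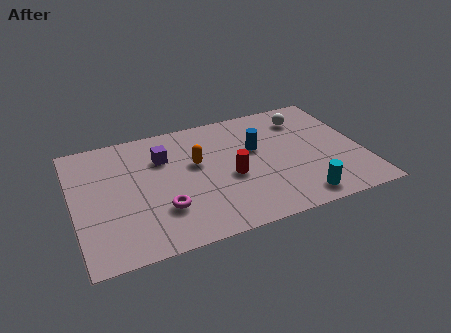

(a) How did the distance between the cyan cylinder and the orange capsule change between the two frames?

-1.9

The distance was about 7.1 in the first image and 5.2 in the second, so they moved 1.9 units closer together.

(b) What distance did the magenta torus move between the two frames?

1.8

From (1.8, 2.8) to (3.5, 2.2), the magenta torus covered √(1.7² + 0.6²) ≈ 1.8 units.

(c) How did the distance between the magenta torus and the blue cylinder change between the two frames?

-1.6

The distance was about 6.4 in the first image and 4.8 in the second, so they moved 1.6 units closer together.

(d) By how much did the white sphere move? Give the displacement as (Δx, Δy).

(0.5, 0.4)

The white sphere was at about (9.3, 5.5) and moved to about (9.8, 5.9).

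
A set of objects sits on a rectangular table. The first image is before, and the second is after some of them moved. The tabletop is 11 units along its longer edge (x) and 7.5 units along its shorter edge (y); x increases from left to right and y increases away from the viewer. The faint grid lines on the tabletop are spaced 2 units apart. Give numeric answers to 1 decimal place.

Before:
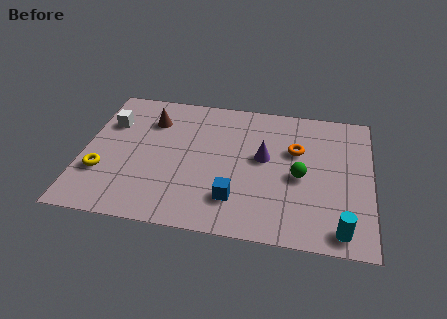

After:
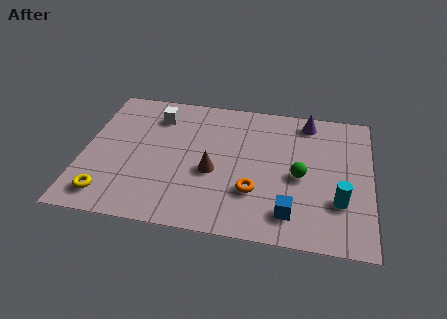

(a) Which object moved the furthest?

the brown cone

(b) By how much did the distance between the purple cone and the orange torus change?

+3.3

Before: roughly 1.3 units apart; after: 4.6. That's 3.3 units further apart.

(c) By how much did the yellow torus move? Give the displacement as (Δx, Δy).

(0.3, -1.2)

The yellow torus started near (0.8, 2.4) and ended near (1.1, 1.2).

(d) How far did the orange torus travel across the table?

2.9

From (8.1, 4.8) to (6.6, 2.3), the orange torus covered √(1.5² + 2.5²) ≈ 2.9 units.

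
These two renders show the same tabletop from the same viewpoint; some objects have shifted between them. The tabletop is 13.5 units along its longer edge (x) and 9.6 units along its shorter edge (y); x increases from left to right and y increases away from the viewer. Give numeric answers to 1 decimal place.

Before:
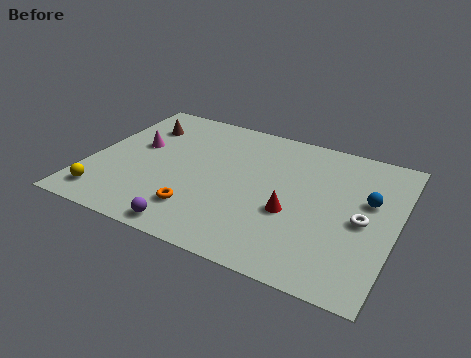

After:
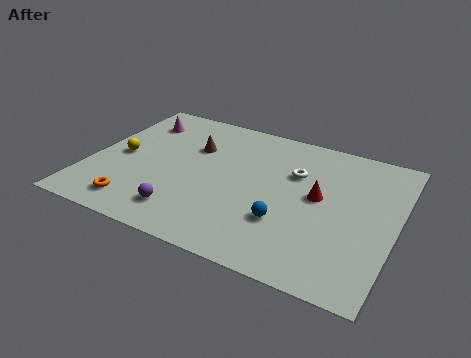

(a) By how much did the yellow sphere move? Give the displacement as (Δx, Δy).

(0.2, 3.1)

From the two frames, the yellow sphere sits at roughly (1.1, 1.5) before and (1.3, 4.6) after.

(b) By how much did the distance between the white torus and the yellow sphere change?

-3.6

The distance was about 11.4 in the first image and 7.8 in the second, so they moved 3.6 units closer together.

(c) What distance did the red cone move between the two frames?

1.8

From (9.1, 3.7) to (10.1, 5.2), the red cone covered √(1.0² + 1.5²) ≈ 1.8 units.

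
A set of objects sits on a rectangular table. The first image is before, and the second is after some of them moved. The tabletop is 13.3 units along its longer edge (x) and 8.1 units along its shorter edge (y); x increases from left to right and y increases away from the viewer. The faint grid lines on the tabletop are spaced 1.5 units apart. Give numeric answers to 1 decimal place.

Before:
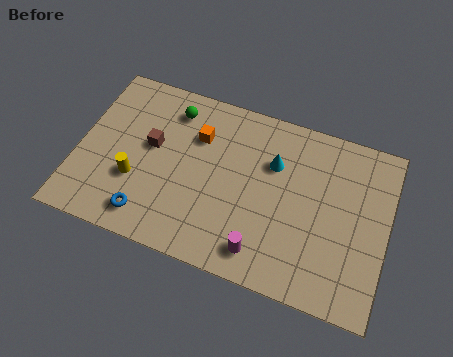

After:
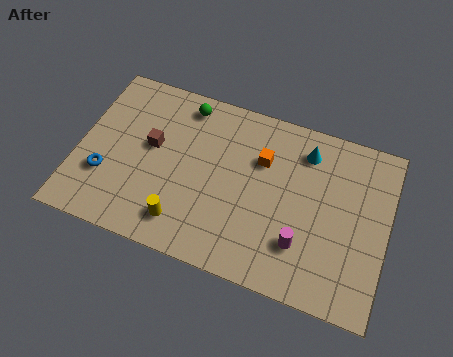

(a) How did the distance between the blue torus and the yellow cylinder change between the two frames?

+2.0

The distance was about 1.7 in the first image and 3.7 in the second, so they moved 2.0 units further apart.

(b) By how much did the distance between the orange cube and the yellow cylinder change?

+1.2

Before: roughly 3.8 units apart; after: 5.0. That's 1.2 units further apart.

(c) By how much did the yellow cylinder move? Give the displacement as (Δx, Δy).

(2.2, -1.3)

The yellow cylinder started near (2.6, 2.8) and ended near (4.8, 1.5).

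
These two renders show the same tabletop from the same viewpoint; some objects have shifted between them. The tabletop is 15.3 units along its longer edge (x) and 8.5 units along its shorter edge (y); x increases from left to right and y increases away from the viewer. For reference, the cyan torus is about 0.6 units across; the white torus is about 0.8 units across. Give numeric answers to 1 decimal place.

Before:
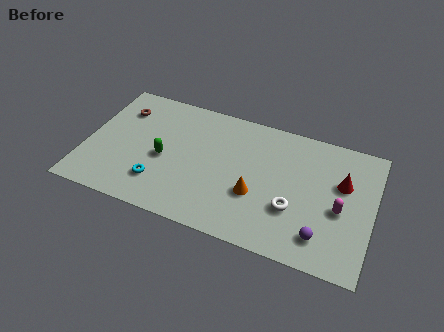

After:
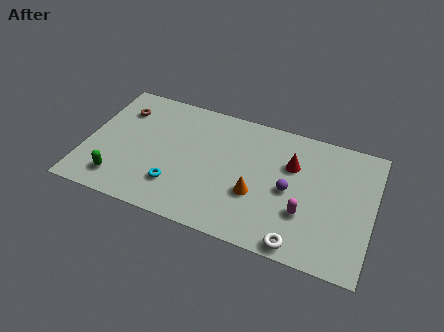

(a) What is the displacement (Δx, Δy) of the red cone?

(-2.7, 0.3)

The red cone started near (13.6, 5.4) and ended near (10.9, 5.7).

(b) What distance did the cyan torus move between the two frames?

0.9

From (4.1, 2.1) to (5.0, 2.2), the cyan torus covered √(0.9² + 0.1²) ≈ 0.9 units.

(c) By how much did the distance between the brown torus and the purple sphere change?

-2.5

Before: roughly 12.1 units apart; after: 9.6. That's 2.5 units closer together.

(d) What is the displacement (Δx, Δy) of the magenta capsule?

(-1.8, -0.9)

The magenta capsule started near (13.6, 3.7) and ended near (11.8, 2.8).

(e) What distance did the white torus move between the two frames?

2.2

From (11.2, 2.9) to (11.7, 0.8), the white torus covered √(0.5² + 2.1²) ≈ 2.2 units.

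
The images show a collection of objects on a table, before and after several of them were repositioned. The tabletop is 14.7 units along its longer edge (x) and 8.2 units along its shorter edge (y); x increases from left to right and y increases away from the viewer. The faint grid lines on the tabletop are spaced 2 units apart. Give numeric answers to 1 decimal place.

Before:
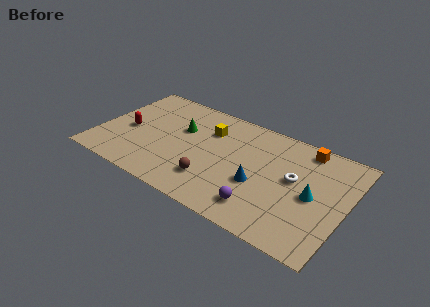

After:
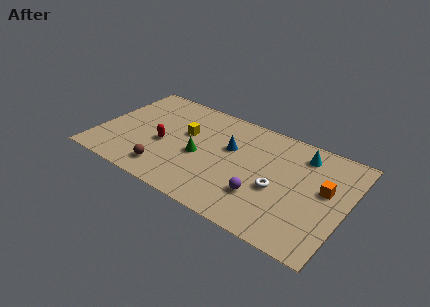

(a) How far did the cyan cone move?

3.0

From (12.8, 3.9) to (11.8, 6.7), the cyan cone covered √(1.0² + 2.8²) ≈ 3.0 units.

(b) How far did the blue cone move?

2.8

The blue cone was near (9.7, 3.2) before and (7.7, 5.1) after, so it travelled √(2.0² + 1.9²) ≈ 2.8 units.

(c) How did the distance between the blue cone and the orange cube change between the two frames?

+1.1

Before: roughly 4.6 units apart; after: 5.7. That's 1.1 units further apart.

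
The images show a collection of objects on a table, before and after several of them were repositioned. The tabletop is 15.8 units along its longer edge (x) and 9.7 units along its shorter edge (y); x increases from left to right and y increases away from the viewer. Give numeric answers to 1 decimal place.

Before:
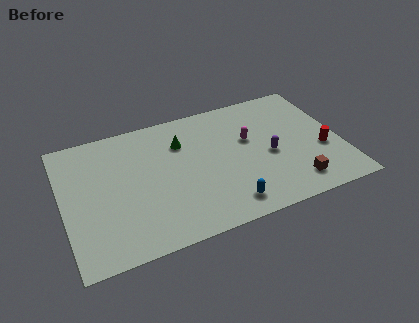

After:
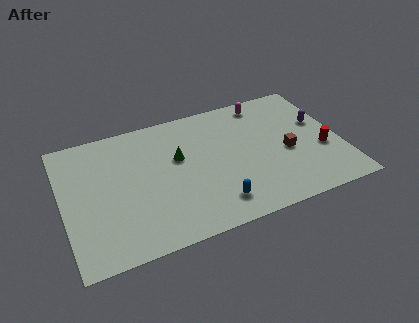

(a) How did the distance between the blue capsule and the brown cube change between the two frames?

+1.1

The distance was about 3.9 in the first image and 5.0 in the second, so they moved 1.1 units further apart.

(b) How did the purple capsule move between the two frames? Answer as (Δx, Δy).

(3.1, 1.6)

The purple capsule started near (11.7, 4.3) and ended near (14.8, 5.9).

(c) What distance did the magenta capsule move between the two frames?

2.9

The magenta capsule moved from about (10.7, 5.9) to (11.9, 8.5), a distance of √(1.2² + 2.6²) ≈ 2.9.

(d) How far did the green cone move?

1.1

From (6.9, 7.0) to (6.6, 5.9), the green cone covered √(0.3² + 1.1²) ≈ 1.1 units.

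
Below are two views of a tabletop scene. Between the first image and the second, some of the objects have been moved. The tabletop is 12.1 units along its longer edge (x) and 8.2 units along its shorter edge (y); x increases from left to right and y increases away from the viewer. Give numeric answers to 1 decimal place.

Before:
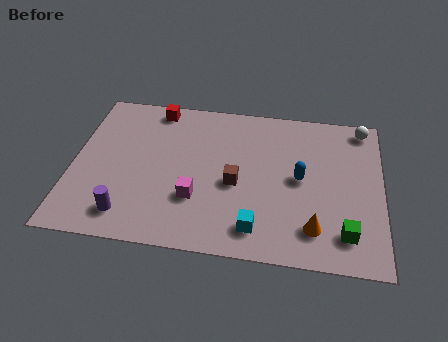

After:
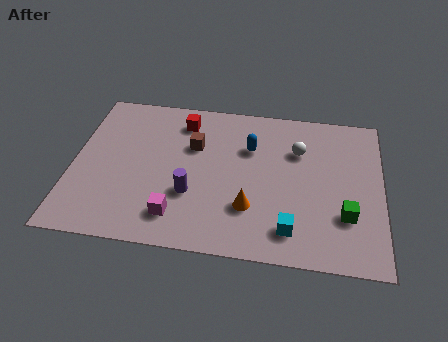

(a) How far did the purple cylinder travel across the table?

2.8

The purple cylinder moved from about (2.3, 1.4) to (4.7, 2.8), a distance of √(2.4² + 1.4²) ≈ 2.8.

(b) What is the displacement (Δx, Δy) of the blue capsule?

(-2.0, 1.4)

From the two frames, the blue capsule sits at roughly (8.9, 4.2) before and (6.9, 5.6) after.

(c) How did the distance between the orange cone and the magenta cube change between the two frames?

-1.8

Before: roughly 4.7 units apart; after: 2.9. That's 1.8 units closer together.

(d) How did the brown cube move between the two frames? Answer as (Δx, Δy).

(-1.7, 1.8)

The brown cube was at about (6.4, 3.6) and moved to about (4.7, 5.4).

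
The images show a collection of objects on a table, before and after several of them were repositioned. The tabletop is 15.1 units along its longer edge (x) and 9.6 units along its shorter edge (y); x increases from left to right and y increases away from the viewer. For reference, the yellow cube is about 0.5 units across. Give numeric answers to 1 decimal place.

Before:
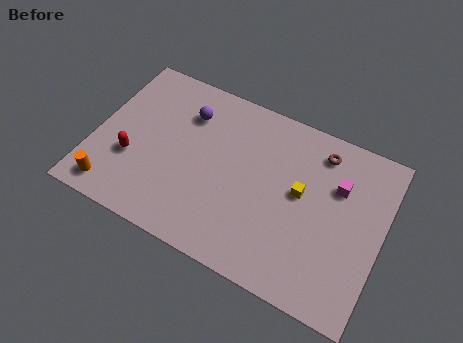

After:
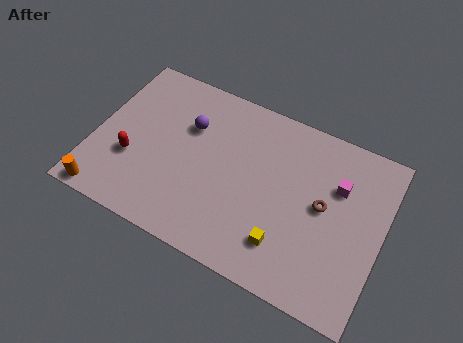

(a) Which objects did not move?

the magenta cube and the red capsule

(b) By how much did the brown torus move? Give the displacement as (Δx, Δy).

(0.5, -2.9)

From the two frames, the brown torus sits at roughly (11.5, 8.0) before and (12.0, 5.1) after.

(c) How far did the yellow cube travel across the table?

3.1

The yellow cube moved from about (10.8, 5.3) to (10.4, 2.2), a distance of √(0.4² + 3.1²) ≈ 3.1.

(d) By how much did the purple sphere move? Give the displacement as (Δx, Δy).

(0.2, -0.7)

The purple sphere was at about (4.5, 7.2) and moved to about (4.7, 6.5).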